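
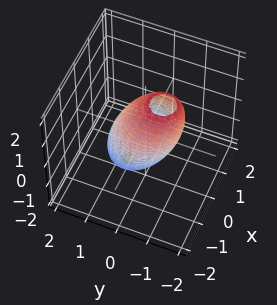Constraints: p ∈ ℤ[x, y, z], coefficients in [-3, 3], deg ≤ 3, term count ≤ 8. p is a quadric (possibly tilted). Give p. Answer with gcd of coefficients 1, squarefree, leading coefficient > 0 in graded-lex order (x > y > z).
First, deg p = 2. The shape is more complex than any degree-1 surface.
Next, checking where it meets the axes: the x-axis gridline crossings are at x ∈ {-1, 1}; the y-axis gridline crossings are at y ∈ {-1, 1}.
Finally, matching integer coefficients to the picture gives p.

3*x^2 + x*z + 3*y^2 + 2*y*z + z^2 - 3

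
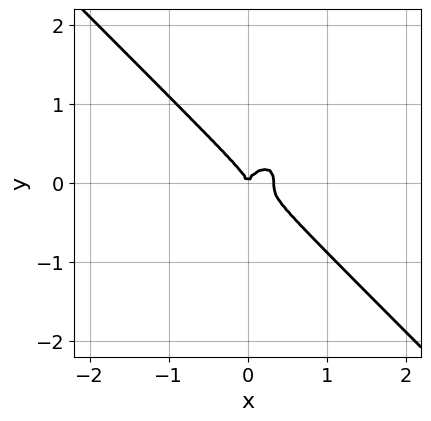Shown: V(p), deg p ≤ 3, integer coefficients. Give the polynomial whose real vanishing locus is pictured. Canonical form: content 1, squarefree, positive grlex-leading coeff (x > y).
1. deg p = 3. A generic line meets the curve in up to 3 points.
2. Reading off the gridlines: one y-axis crossing is at y = 0; one x-axis crossing is at x = 0.
3. Putting this together gives p.

3*x^3 + 3*y^3 - x^2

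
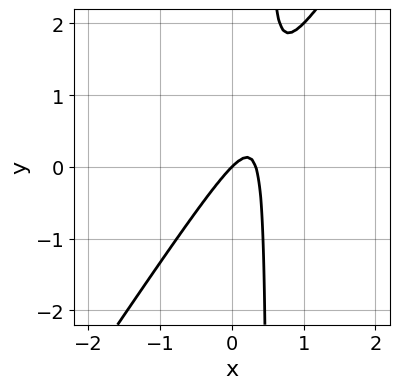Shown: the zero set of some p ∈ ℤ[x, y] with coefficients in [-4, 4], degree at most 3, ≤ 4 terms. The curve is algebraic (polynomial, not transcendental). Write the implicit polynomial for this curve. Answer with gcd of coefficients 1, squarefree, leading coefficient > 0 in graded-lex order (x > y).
(a) The degree is 2 — no degree-1 curve has this shape.
(b) Observable constraints: one x-axis crossing is at x = 0; one y-axis crossing is at y = 0.
(c) Putting this together gives p.

3*x^2 - 2*x*y - x + y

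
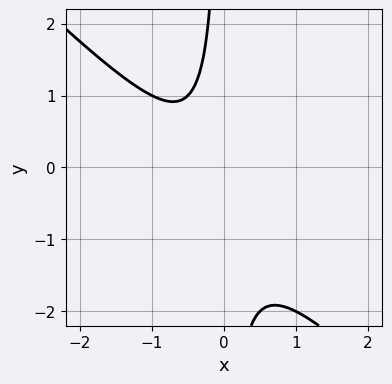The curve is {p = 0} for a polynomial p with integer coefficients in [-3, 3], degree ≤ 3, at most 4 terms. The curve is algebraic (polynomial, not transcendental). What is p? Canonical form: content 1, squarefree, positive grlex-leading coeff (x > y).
First, degree: a generic line meets the curve in up to 2 points, so deg p = 2.
Then, against the integer gridlines: it misses every integer gridline on the x-axis; the curve avoids every integer y-axis point in the box.
Finally, together with the visible shape, these determine p as stated.

2*x^2 + 2*x*y + x + 1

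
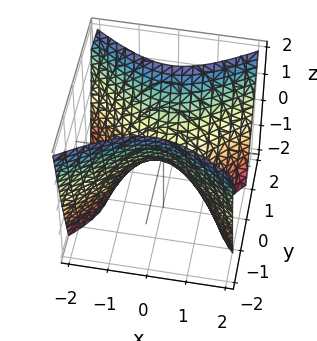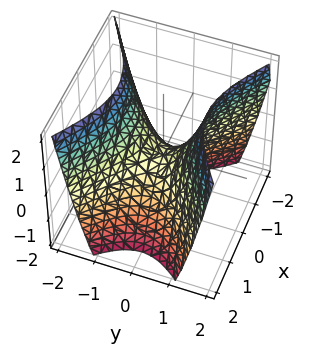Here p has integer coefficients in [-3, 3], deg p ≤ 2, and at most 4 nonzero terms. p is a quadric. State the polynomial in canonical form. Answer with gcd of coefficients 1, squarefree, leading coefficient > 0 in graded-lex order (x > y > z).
2*x^2 - 3*y^2 + 2*z

deg p = 2. A saddle surface; a quadric.
Symmetries: the y ↦ −y reflection is a symmetry, so y appears only in even powers; it's symmetric under x → −x, forcing even powers of x.
From the axis intercepts and sections: it crosses the y-axis at the gridline y = 0; one z-axis crossing is at z = 0; one x-axis crossing is at x = 0.
Solving for integer coefficients yields p as stated.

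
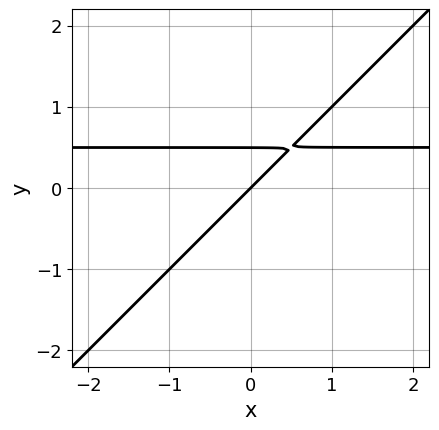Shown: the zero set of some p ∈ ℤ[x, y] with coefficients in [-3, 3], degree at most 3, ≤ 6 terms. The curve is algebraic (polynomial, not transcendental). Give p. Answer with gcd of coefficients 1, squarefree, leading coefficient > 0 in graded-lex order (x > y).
2*x*y - 2*y^2 - x + y

First, deg p = 2. A generic line meets the curve in up to 2 points.
Then, reading off the gridlines: it crosses the y-axis at the gridline y = 0; it crosses the x-axis at the gridline x = 0.
Finally, these observations pin down the coefficients.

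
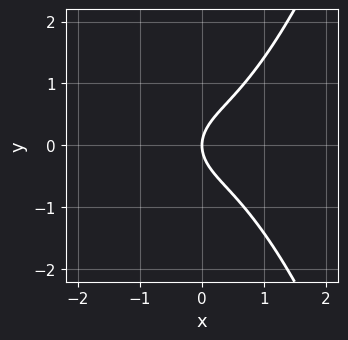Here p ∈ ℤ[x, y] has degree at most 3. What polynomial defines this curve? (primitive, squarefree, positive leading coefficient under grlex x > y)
(a) Degree: a generic line meets the curve in up to 3 points, so deg p = 3.
(b) Symmetries: it's symmetric under y → −y, forcing even powers of y.
(c) Observable constraints: it meets the y-axis at y = 0 (among the integer gridlines); it meets the x-axis at x = 0 (among the integer gridlines).
(d) Together with the visible shape, these determine p as stated.

x^3 - y^2 + x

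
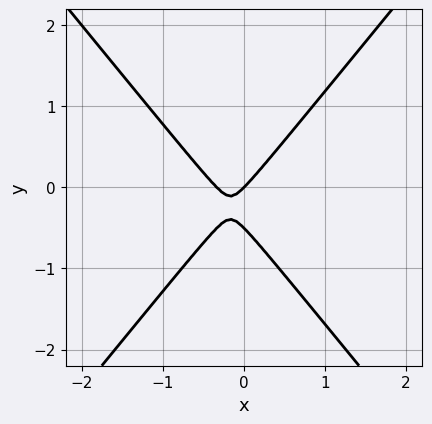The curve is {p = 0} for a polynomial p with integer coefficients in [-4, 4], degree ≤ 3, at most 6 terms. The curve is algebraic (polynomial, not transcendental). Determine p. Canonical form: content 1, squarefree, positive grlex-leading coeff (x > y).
3*x^2 - 2*y^2 + x - y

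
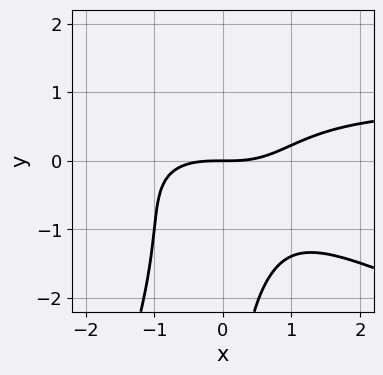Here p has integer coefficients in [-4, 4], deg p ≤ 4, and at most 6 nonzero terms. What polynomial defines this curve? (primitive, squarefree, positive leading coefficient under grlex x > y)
x^3*y + 2*x^2*y^2 - x*y^3 - x^3 + 3*y

First, the degree is 4 — a generic line meets the curve in up to 4 points.
Then, against the integer gridlines: it meets the y-axis at y = 0 (among the integer gridlines); one x-axis crossing is at x = 0.
Finally, solving for integer coefficients yields p as stated.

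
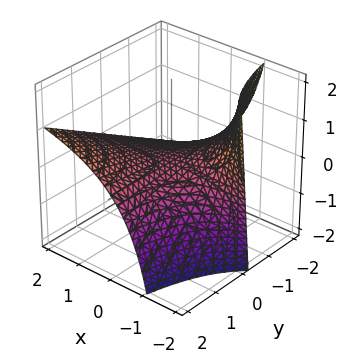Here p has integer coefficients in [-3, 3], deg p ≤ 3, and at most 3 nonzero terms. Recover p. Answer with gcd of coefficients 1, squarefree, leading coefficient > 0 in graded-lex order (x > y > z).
x*y - x*z - 2*z

(a) The degree is 2 — a generic line meets the surface in up to 2 points.
(b) Reading off the gridlines: one z-axis crossing is at z = 0; the visible x-axis segment lies entirely on the surface.
(c) Fitting integer coefficients to these (and the overall shape) gives p. Check: (0, 2, 0) on the y-axis lies on the surface, and p(0, 2, 0) = 0. ✓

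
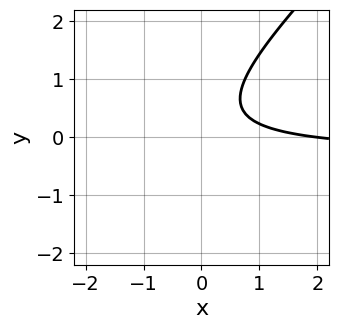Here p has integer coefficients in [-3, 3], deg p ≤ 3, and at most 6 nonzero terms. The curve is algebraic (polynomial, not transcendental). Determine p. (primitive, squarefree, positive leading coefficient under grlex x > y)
First, degree: a generic line meets the curve in up to 2 points, so deg p = 2.
Next, against the integer gridlines: the curve avoids every integer y-axis point in the box; it meets the x-axis at x = 2 (among the integer gridlines).
Finally, matching integer coefficients to the picture gives p.

3*x*y - 3*y^2 + x + 2*y - 2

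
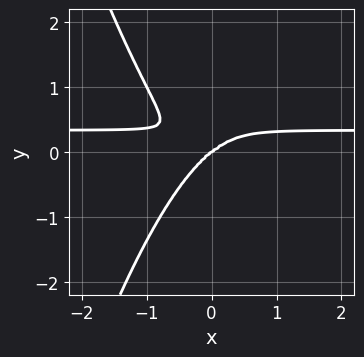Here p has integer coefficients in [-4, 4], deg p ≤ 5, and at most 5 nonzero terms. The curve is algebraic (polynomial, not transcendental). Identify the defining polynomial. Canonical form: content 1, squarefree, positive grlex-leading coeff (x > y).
1. The degree is 4 — a generic line meets the curve in up to 4 points.
2. From the axis intercepts and sections: it meets the x-axis at x = 0 (among the integer gridlines); it crosses the y-axis at the gridline y = 0.
3. Matching integer coefficients to the picture gives p.

3*x^3*y - x^3 + 2*y^3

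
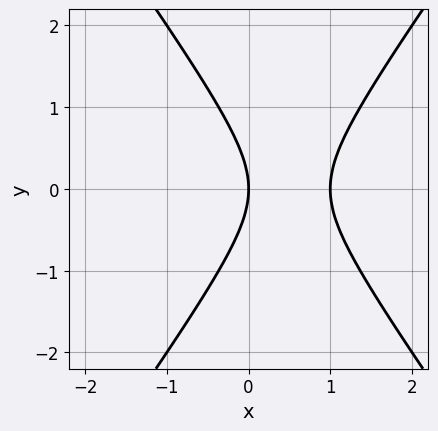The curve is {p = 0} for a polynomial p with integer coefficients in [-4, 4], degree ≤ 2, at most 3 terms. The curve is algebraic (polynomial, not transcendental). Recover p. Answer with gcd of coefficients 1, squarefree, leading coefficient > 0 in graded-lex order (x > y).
2*x^2 - y^2 - 2*x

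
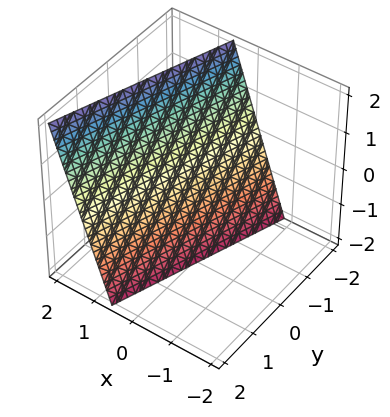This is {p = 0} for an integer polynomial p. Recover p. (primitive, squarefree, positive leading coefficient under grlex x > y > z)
The degree is 1 — every cross-section is a straight line — this is a plane.
From the visible intercepts: it crosses the z-axis at the gridline z = -2; it meets the y-axis at y = -2 (among the integer gridlines).
Matching integer coefficients to the picture gives p.

3*x - y - z - 2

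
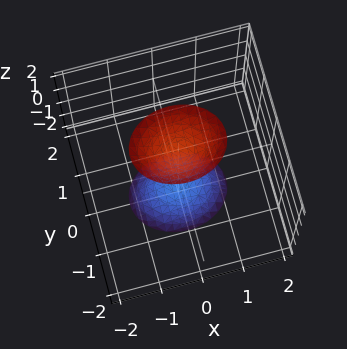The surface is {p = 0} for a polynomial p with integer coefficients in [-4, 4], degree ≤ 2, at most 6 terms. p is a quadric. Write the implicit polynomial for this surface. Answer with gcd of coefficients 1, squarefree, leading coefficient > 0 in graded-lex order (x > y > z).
2*x^2 + 3*y^2 - z^2 + 2

The picture has 2 separate pieces. They look like related sheets of one shape, so recover p as a whole.
deg p = 2. Two sheets facing apart; a quadric.
Symmetries: the y ↦ −y reflection is a symmetry, so y appears only in even powers; mirror symmetry x ↦ −x ⇒ only even powers of x; the z ↦ −z reflection is a symmetry, so z appears only in even powers.
Against the integer gridlines: the surface avoids every integer y-axis point in the box; no x-intercept at any integer in the box.
Putting this together gives p.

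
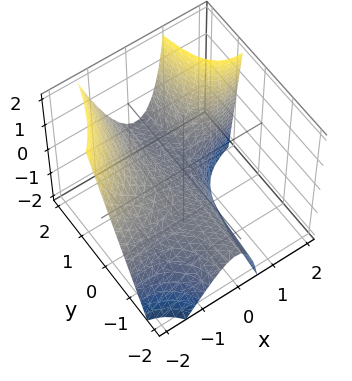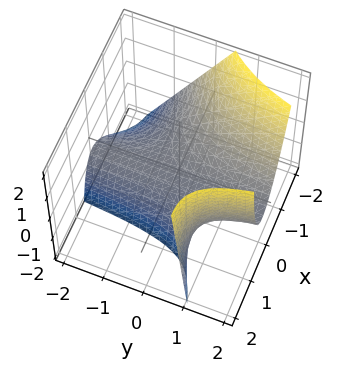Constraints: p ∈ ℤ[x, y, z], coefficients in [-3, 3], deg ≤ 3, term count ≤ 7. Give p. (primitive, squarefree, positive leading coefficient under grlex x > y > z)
x^3 - 3*x^2*y - 2*x*z + 3*z + 2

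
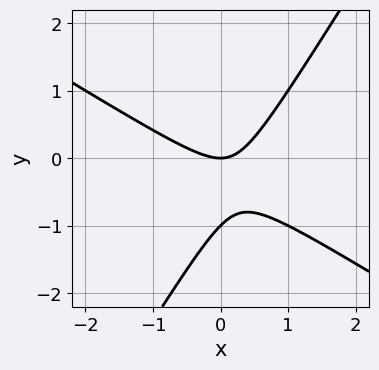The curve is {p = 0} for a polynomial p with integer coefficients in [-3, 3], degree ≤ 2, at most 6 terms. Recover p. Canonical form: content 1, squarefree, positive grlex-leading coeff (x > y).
x^2 + x*y - y^2 - y

deg p = 2.
Against the integer gridlines: it meets the x-axis at x = 0 (among the integer gridlines); among the integer gridlines, it crosses the y-axis at y ∈ {-1, 0}.
Fitting integer coefficients to these (and the overall shape) gives p.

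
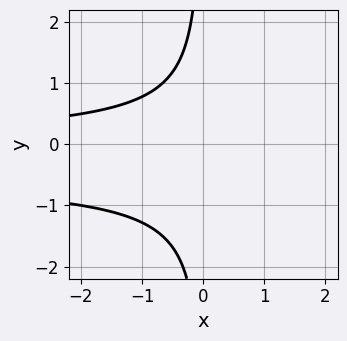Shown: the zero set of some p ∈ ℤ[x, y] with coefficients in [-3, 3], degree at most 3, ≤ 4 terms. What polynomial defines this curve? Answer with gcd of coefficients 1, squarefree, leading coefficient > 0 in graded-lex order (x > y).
2*x*y^2 + x*y + 2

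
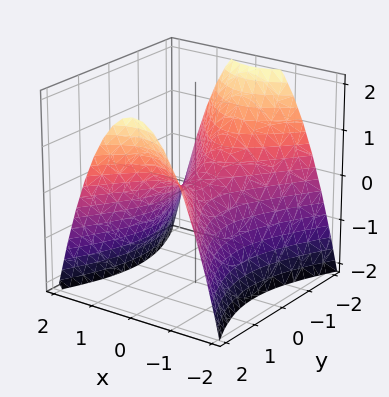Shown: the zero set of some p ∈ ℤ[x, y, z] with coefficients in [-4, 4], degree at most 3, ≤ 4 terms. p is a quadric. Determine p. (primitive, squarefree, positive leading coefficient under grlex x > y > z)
(a) deg p = 2.
(b) Symmetries: mirror symmetry x ↦ −x ⇒ only even powers of x; the y ↦ −y reflection is a symmetry, so y appears only in even powers.
(c) From the visible intercepts: it crosses the z-axis at the gridline z = 0; one x-axis crossing is at x = 0.
(d) Assembling these constraints gives the stated polynomial.

2*x^2 - y^2 + 2*z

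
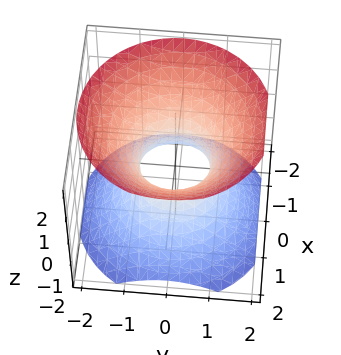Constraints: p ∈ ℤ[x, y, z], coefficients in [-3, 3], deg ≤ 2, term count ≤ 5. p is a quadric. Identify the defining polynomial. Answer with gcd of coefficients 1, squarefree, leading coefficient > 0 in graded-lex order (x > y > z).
3*x^2 + 3*y^2 - 3*z^2 - 2

1. The degree is 2 — an hourglass — one-sheet hyperboloid; a quadric.
2. Symmetries: rotational symmetry about the z-axis ⇒ p depends on x, y only through x² + y²; mirror symmetry z ↦ −z ⇒ only even powers of z.
3. Against the integer gridlines: a circular section at z = 1 has radius between 1 and 2; the surface avoids every integer z-axis point in the box.
4. Putting this together gives p.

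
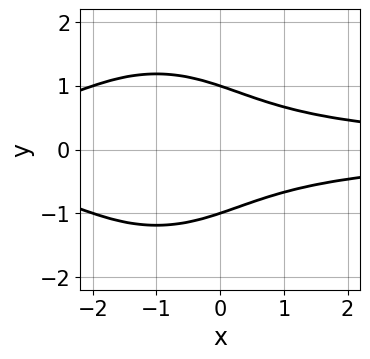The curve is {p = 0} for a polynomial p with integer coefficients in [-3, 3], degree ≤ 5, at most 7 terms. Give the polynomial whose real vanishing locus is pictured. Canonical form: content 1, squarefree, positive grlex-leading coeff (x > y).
1. Degree: no degree-3 curve has this shape, so deg p = 4.
2. Symmetries: the y ↦ −y reflection is a symmetry, so y appears only in even powers.
3. Checking where it meets the axes: the curve avoids every integer x-axis point in the box; the y-axis gridline crossings are at y ∈ {-1, 1}.
4. Putting this together gives p.

x^2*y^2 + y^4 + 2*x*y^2 + y^2 - 2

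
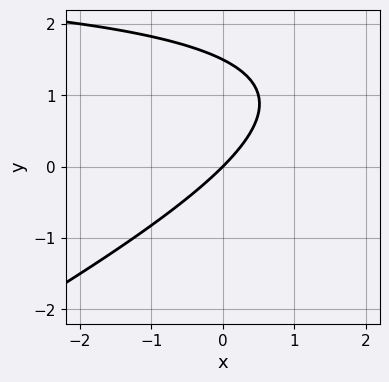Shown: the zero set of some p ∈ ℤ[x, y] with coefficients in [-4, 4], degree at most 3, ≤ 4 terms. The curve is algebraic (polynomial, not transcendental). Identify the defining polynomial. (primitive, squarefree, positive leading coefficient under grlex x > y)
x*y - 2*y^2 - 3*x + 3*y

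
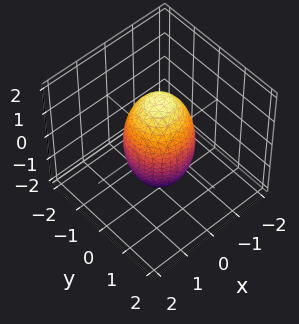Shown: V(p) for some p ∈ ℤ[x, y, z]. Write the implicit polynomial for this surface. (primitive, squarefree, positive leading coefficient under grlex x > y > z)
3*x^2 + 3*y^2 + z^2 - 3

First, deg p = 2.
Then, symmetries: mirror symmetry z ↦ −z ⇒ only even powers of z; the z-axis is an axis of rotation, so x and y enter only as x² + y².
Next, from the visible intercepts: among the integer gridlines, it crosses the y-axis at y ∈ {-1, 1}; a circular section at z = -1 has radius between 0 and 1; among the integer gridlines, it crosses the x-axis at x ∈ {-1, 1}.
Finally, fitting integer coefficients to these (and the overall shape) gives p.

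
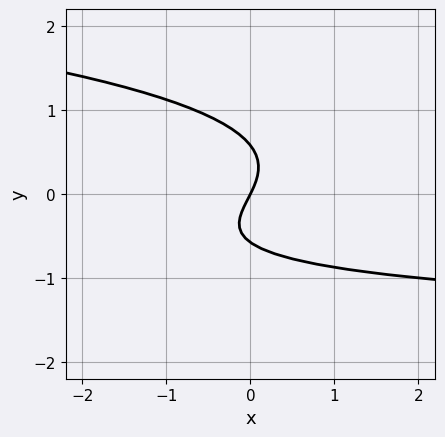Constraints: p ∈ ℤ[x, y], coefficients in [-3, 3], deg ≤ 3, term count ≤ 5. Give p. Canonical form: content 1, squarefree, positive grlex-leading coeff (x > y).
3*y^3 + x*y + 2*x - y

The degree is 3 — a generic line meets the curve in up to 3 points.
From the visible intercepts: one y-axis crossing is at y = 0; it crosses the x-axis at the gridline x = 0.
Putting this together gives p.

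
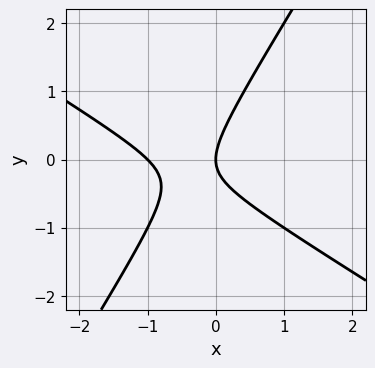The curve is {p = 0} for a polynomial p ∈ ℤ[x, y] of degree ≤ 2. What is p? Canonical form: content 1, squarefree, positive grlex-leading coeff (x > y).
Degree: a generic line meets the curve in up to 2 points, so deg p = 2.
From the visible intercepts: one y-axis crossing is at y = 0; the x-axis gridline crossings are at x ∈ {-1, 0}.
These observations pin down the coefficients.

x^2 + x*y - y^2 + x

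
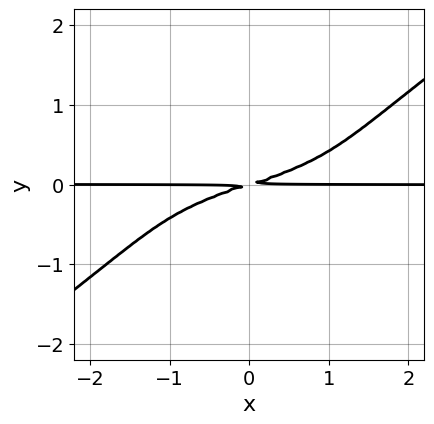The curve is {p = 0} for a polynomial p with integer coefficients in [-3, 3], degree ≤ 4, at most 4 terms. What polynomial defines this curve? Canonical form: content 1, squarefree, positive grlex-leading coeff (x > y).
1. The degree is 4 — no degree-3 curve has this shape.
2. Observable constraints: the visible x-axis segment lies entirely on the curve.
3. Putting this together gives p.

x^2*y^2 - 2*y^4 + x*y - 3*y^2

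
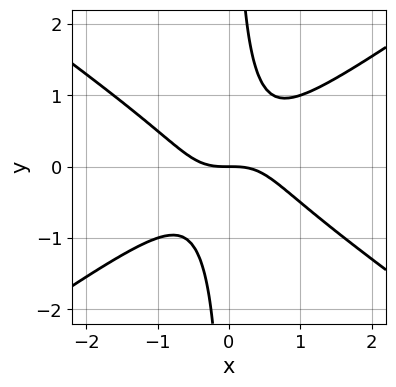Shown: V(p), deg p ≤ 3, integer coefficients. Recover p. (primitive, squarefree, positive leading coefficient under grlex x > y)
(a) deg p = 3. A generic line meets the curve in up to 3 points.
(b) From the visible intercepts: one y-axis crossing is at y = 0; it crosses the x-axis at the gridline x = 0.
(c) Solving for integer coefficients yields p as stated.

x^3 - 2*x*y^2 + y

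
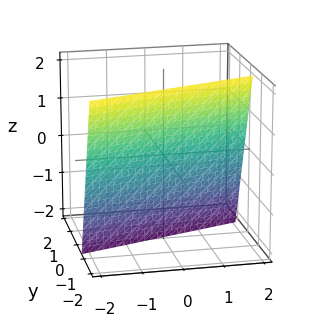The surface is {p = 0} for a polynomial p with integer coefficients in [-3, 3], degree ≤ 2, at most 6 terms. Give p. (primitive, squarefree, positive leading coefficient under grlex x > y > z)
x - 3*y - z - 2

(a) Degree: every cross-section is a straight line — this is a plane, so deg p = 1.
(b) From the axis intercepts and sections: it crosses the z-axis at the gridline z = -2; it crosses the x-axis at the gridline x = 2.
(c) Putting this together gives p.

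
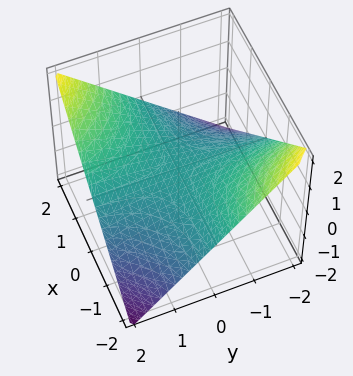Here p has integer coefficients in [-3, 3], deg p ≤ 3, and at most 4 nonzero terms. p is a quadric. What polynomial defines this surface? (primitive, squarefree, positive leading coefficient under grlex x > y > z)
x*y - 2*z

The degree is 2 — a saddle surface; a quadric.
Observable constraints: it crosses the z-axis at the gridline z = 0; the visible x-axis segment lies entirely on the surface; every point of the y-axis in the box is on the surface.
Together with the visible shape, these determine p as stated.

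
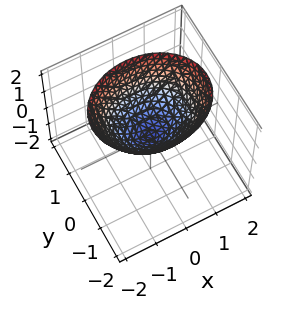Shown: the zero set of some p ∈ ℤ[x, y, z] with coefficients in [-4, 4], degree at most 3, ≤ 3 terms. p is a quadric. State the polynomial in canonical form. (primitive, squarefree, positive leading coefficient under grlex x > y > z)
2*x^2 + 3*y^2 - 3*z

(a) deg p = 2. A paraboloid; a quadric.
(b) Symmetries: it's symmetric under y → −y, forcing even powers of y; the x ↦ −x reflection is a symmetry, so x appears only in even powers.
(c) Observable constraints: it crosses the y-axis at the gridline y = 0; it meets the x-axis at x = 0 (among the integer gridlines); it meets the z-axis at z = 0 (among the integer gridlines).
(d) Assembling these constraints gives the stated polynomial.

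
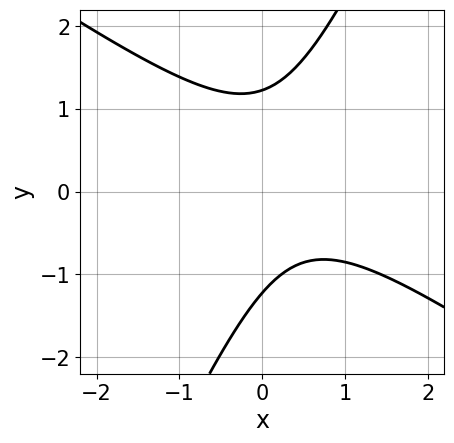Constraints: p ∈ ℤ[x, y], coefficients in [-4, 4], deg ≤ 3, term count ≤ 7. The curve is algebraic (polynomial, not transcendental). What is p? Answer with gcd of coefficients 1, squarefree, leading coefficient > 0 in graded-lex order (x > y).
3*x^2 + 3*x*y - 2*y^2 - 2*x + 3

1. Degree: the shape is more complex than any degree-1 curve, so deg p = 2.
2. Against the integer gridlines: the curve avoids every integer x-axis point in the box.
3. Putting this together gives p.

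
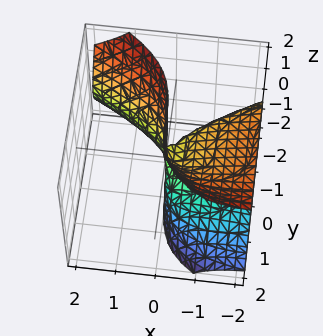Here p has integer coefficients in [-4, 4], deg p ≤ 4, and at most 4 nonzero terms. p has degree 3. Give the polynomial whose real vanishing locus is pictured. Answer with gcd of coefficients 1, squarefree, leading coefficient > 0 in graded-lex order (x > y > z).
2*x*z^2 + y^3 + x^2

(a) Degree: the shape is more complex than any degree-2 surface, so deg p = 3.
(b) Against the integer gridlines: it meets the y-axis at y = 0 (among the integer gridlines); the visible z-axis segment lies entirely on the surface.
(c) Matching integer coefficients to the picture gives p.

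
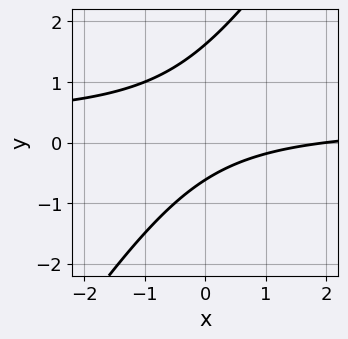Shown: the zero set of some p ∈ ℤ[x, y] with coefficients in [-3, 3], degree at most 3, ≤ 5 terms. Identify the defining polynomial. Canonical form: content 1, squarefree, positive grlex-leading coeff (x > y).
deg p = 2. No degree-1 curve has this shape.
Against the integer gridlines: one x-axis crossing is at x = 2.
The integer polynomial consistent with all of this is the stated p.

3*x*y - 2*y^2 - x + 2*y + 2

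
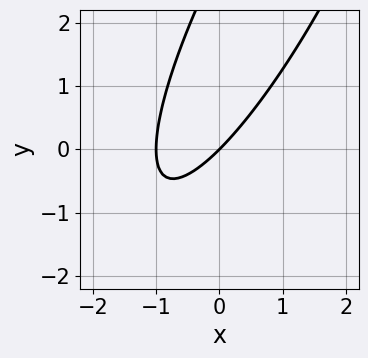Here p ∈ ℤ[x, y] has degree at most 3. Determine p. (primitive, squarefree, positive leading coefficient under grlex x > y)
3*x^2 - 3*x*y + y^2 + 3*x - 3*y

First, degree: no degree-1 curve has this shape, so deg p = 2.
Next, against the integer gridlines: one y-axis crossing is at y = 0; the x-axis gridline crossings are at x ∈ {-1, 0}.
Finally, solving for integer coefficients yields p as stated.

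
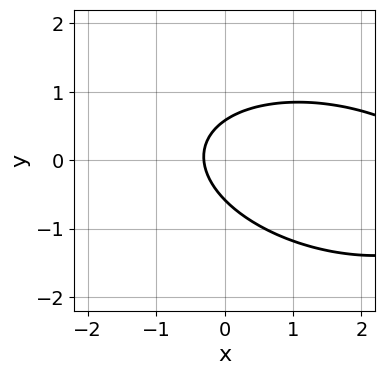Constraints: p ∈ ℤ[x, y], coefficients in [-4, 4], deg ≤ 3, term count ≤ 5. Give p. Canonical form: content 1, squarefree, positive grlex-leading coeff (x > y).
x^2 + x*y + 3*y^2 - 3*x - 1

The degree is 2 — the shape is more complex than any degree-1 curve.
The integer polynomial consistent with all of this is the stated p.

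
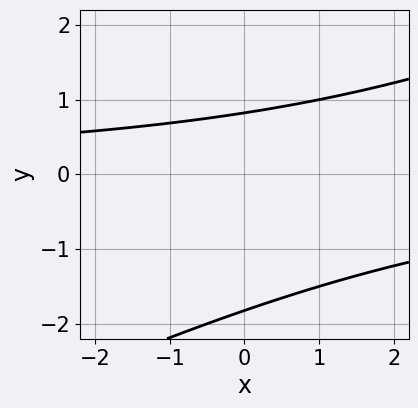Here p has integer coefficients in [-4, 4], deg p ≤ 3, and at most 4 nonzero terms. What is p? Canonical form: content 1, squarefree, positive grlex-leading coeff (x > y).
(a) Degree: no degree-1 curve has this shape, so deg p = 2.
(b) Checking where it meets the axes: no x-intercept at any integer in the box.
(c) Assembling these constraints gives the stated polynomial.

x*y - 2*y^2 - 2*y + 3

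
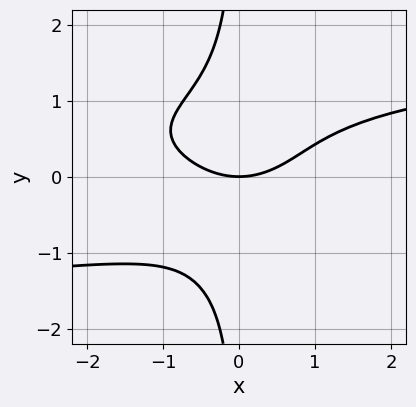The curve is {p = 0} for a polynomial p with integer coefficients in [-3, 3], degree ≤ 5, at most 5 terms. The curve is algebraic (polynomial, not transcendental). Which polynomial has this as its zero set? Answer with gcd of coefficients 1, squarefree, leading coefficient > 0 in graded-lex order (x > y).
2*x*y^3 - x^2 + 2*y

1. deg p = 4. A generic line meets the curve in up to 4 points.
2. From the visible intercepts: it crosses the y-axis at the gridline y = 0; it meets the x-axis at x = 0 (among the integer gridlines).
3. Putting this together gives p.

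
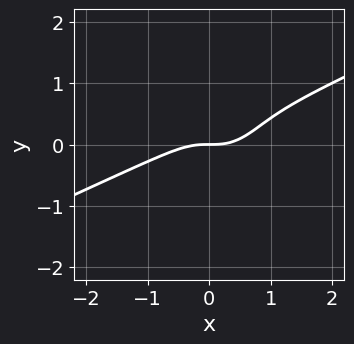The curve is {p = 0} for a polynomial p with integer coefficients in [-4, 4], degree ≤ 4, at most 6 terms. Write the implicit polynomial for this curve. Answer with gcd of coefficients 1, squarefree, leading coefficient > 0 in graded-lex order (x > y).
x^3 - 2*x^2*y - y^3 + 2*y^2 - y

First, the degree is 3 — the shape is more complex than any degree-2 curve.
Then, from the axis intercepts and sections: it crosses the x-axis at the gridline x = 0; one y-axis crossing is at y = 0.
Finally, matching integer coefficients to the picture gives p.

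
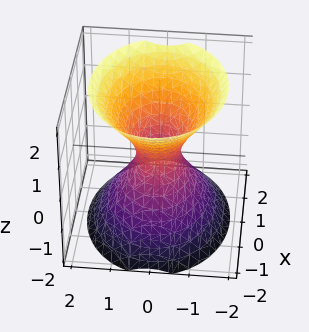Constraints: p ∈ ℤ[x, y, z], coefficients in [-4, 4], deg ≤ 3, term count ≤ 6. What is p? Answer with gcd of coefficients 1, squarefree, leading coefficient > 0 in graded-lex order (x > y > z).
(a) The degree is 2 — an hourglass — one-sheet hyperboloid; a quadric.
(b) Symmetries: the z ↦ −z reflection is a symmetry, so z appears only in even powers; the x ↦ −x reflection is a symmetry, so x appears only in even powers; it's symmetric under y → −y, forcing even powers of y.
(c) Observable constraints: it misses every integer gridline on the z-axis.
(d) The integer polynomial consistent with all of this is the stated p.

2*x^2 + 3*y^2 - 2*z^2 - 1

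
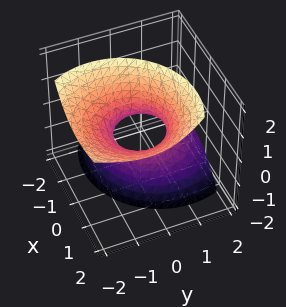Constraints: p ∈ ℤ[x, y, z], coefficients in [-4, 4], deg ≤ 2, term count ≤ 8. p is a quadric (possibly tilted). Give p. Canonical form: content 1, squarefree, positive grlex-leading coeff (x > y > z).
First, deg p = 2. The shape is more complex than any degree-1 surface.
Then, checking where it meets the axes: no z-intercept at any integer in the box.
Finally, these observations pin down the coefficients.

3*x^2 - 3*x*z + 3*y^2 + 3*y*z - 2*z^2 - 2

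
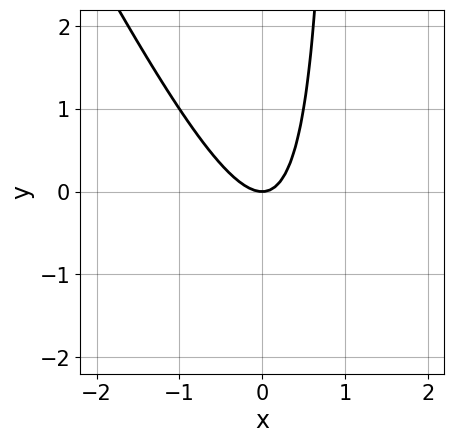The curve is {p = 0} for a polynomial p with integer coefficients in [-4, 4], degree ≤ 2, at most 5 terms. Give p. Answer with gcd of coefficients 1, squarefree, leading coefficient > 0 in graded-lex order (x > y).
deg p = 2. A generic line meets the curve in up to 2 points.
Checking where it meets the axes: it meets the x-axis at x = 0 (among the integer gridlines); one y-axis crossing is at y = 0.
Matching integer coefficients to the picture gives p.

2*x^2 + x*y - y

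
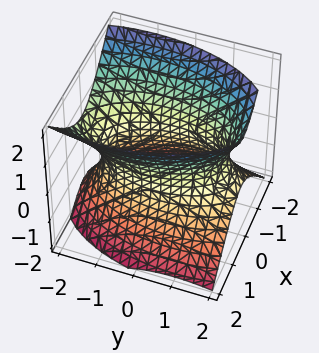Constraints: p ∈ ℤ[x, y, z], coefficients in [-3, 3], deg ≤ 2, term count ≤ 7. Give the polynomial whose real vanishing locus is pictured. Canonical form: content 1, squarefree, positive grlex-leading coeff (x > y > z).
The degree is 2 — no degree-1 surface has this shape.
Checking where it meets the axes: it misses every integer gridline on the z-axis; among the integer gridlines, it crosses the x-axis at x ∈ {-1, 1}.
Fitting integer coefficients to these (and the overall shape) gives p.

3*x^2 + y^2 + y*z - 2*z^2 - 3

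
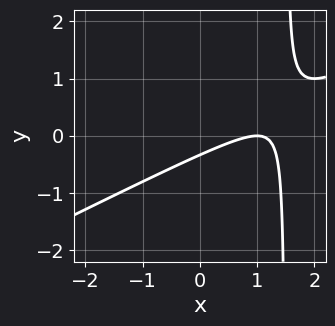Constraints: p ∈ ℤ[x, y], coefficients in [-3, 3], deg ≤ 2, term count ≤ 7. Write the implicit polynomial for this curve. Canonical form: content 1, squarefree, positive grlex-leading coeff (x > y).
x^2 - 2*x*y - 2*x + 3*y + 1

(a) Degree: the shape is more complex than any degree-1 curve, so deg p = 2.
(b) Against the integer gridlines: one x-axis crossing is at x = 1.
(c) The integer polynomial consistent with all of this is the stated p.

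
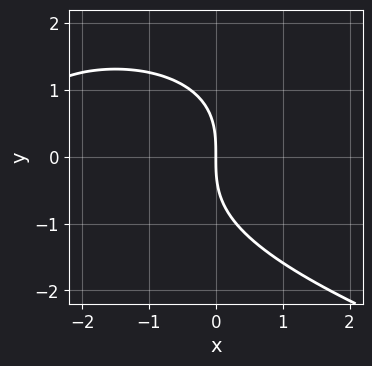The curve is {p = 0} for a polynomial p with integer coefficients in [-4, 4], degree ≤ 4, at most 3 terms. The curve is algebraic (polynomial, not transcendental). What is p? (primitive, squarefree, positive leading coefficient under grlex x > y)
(a) Degree: a generic line meets the curve in up to 3 points, so deg p = 3.
(b) Against the integer gridlines: one x-axis crossing is at x = 0; it crosses the y-axis at the gridline y = 0.
(c) Assembling these constraints gives the stated polynomial.

y^3 + x^2 + 3*x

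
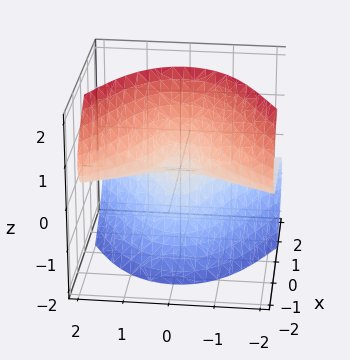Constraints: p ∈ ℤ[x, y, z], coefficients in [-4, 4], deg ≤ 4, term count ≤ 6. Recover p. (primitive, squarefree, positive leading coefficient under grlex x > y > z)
First, deg p = 3. No degree-2 surface has this shape.
Next, reading off the gridlines: it crosses the x-axis at the gridline x = 0; every point of the y-axis in the box is on the surface; it crosses the z-axis at the gridline z = 0.
Finally, fitting integer coefficients to these (and the overall shape) gives p.

x^3 + 3*x*z^2 + 3*y^2*z - 2*z^3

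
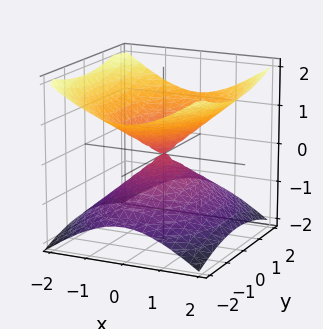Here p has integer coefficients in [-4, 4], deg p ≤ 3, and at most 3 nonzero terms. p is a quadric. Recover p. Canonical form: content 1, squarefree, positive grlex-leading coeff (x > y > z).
2*x^2 + y^2 - 3*z^2

(a) The degree is 2 — two nappes meeting at a single point; a quadric.
(b) Symmetries: mirror symmetry z ↦ −z ⇒ only even powers of z; it's symmetric under x → −x, forcing even powers of x; mirror symmetry y ↦ −y ⇒ only even powers of y.
(c) Observable constraints: one x-axis crossing is at x = 0; one z-axis crossing is at z = 0; one y-axis crossing is at y = 0.
(d) These observations pin down the coefficients.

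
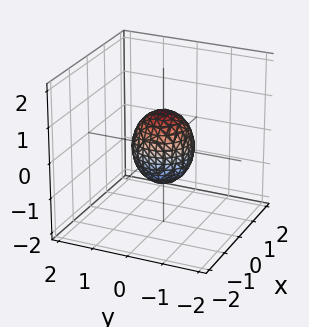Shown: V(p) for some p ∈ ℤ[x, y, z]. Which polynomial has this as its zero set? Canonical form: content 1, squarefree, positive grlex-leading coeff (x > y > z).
1. The degree is 2 — the shape is more complex than any degree-1 surface.
2. Symmetries: the z-axis is an axis of rotation, so x and y enter only as x² + y².
3. From the axis intercepts and sections: the z-axis gridline crossings are at z ∈ {-1, 1}; a circular section at z = 0 has radius between 0 and 1.
4. Solving for integer coefficients yields p as stated.

3*x^2 + 3*y^2 + 2*z^2 - 2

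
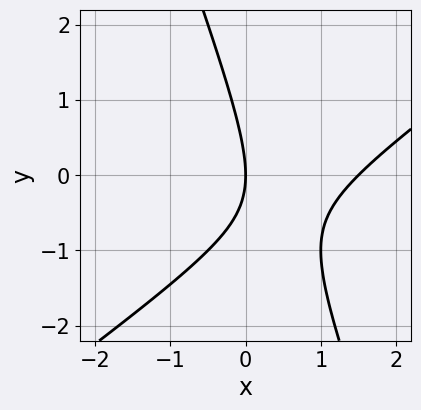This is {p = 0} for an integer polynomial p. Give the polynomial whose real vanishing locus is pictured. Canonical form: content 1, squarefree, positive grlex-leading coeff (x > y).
2*x^2 - 2*x*y - y^2 - 3*x

(a) Degree: no degree-1 curve has this shape, so deg p = 2.
(b) Reading off the gridlines: it meets the y-axis at y = 0 (among the integer gridlines); it crosses the x-axis at the gridline x = 0.
(c) The integer polynomial consistent with all of this is the stated p.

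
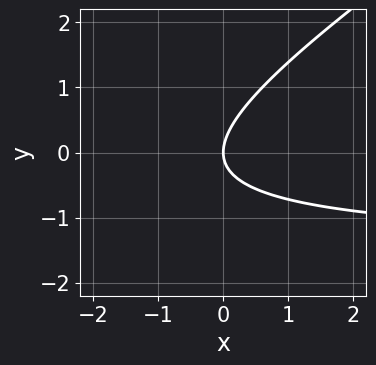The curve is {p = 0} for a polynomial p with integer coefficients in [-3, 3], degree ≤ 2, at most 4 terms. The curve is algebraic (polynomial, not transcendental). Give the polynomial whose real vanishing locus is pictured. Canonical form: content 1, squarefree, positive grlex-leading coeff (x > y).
First, the degree is 2 — the shape is more complex than any degree-1 curve.
Then, reading off the gridlines: it crosses the x-axis at the gridline x = 0; it crosses the y-axis at the gridline y = 0.
Finally, fitting integer coefficients to these (and the overall shape) gives p.

2*x*y - 3*y^2 + 3*x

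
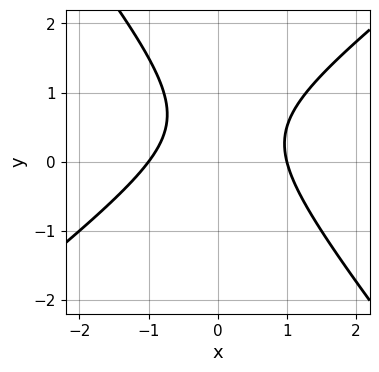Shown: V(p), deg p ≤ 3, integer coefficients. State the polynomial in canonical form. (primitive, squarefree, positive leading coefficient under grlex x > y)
2*x^2 - x*y - 2*y^2 + 2*y - 2

(a) The degree is 2 — no degree-1 curve has this shape.
(b) From the axis intercepts and sections: it misses every integer gridline on the y-axis; the x-axis gridline crossings are at x ∈ {-1, 1}.
(c) Together with the visible shape, these determine p as stated.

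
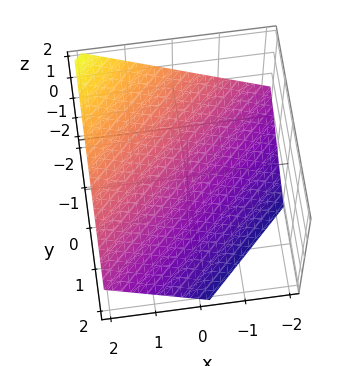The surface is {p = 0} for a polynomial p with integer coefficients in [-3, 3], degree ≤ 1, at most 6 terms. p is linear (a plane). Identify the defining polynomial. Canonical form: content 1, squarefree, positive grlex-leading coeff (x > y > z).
1. Degree: every cross-section is a straight line — this is a plane, so deg p = 1.
2. From the visible intercepts: it meets the x-axis at x = 1 (among the integer gridlines); it crosses the y-axis at the gridline y = -1.
3. Putting this together gives p.

2*x - 2*y - 3*z - 2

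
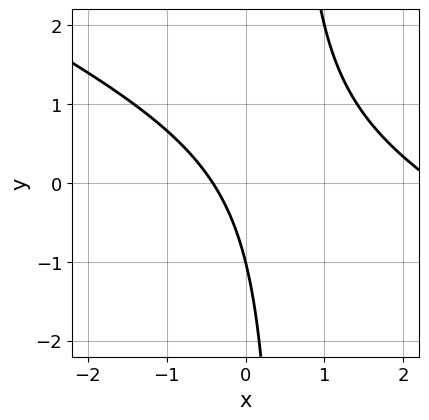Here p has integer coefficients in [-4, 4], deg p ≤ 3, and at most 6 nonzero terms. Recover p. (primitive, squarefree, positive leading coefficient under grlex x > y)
(a) deg p = 2. No degree-1 curve has this shape.
(b) Checking where it meets the axes: it crosses the y-axis at the gridline y = -1.
(c) The integer polynomial consistent with all of this is the stated p.

x^2 + 2*x*y - 2*x - y - 1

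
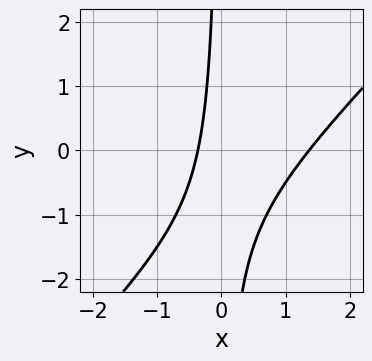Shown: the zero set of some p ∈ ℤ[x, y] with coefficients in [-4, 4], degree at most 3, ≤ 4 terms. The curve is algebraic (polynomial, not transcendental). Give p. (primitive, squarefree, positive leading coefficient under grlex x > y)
2*x^2 - 2*x*y - 2*x - 1

First, the degree is 2 — no degree-1 curve has this shape.
Next, against the integer gridlines: it misses every integer gridline on the y-axis.
Finally, putting this together gives p.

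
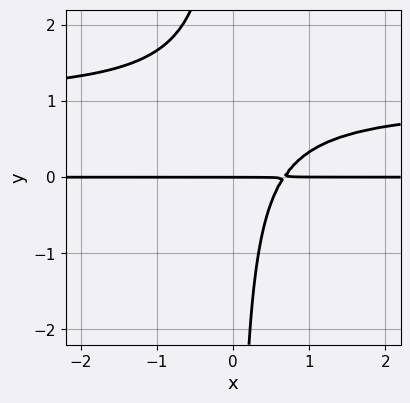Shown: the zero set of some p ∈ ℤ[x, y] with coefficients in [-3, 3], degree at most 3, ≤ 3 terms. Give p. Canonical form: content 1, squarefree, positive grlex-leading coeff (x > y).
3*x*y^2 - 3*x*y + 2*y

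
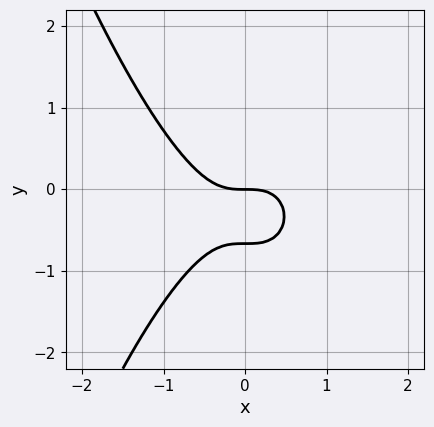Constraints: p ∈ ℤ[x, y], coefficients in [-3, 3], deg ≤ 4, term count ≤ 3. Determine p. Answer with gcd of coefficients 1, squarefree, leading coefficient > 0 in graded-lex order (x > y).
First, degree: no degree-2 curve has this shape, so deg p = 3.
Next, checking where it meets the axes: it crosses the y-axis at the gridline y = 0; it crosses the x-axis at the gridline x = 0.
Finally, together with the visible shape, these determine p as stated.

3*x^3 + 3*y^2 + 2*y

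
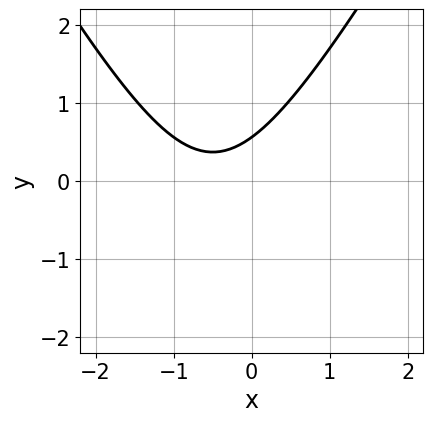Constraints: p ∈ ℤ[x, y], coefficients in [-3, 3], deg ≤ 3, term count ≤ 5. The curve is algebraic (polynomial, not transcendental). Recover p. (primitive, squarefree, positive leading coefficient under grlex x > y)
Degree: no degree-1 curve has this shape, so deg p = 2.
From the visible intercepts: no x-intercept at any integer in the box.
Solving for integer coefficients yields p as stated.

3*x^2 - y^2 + 3*x - 3*y + 2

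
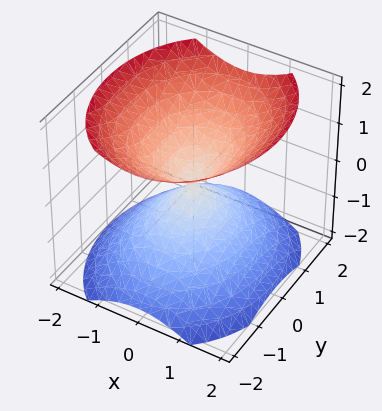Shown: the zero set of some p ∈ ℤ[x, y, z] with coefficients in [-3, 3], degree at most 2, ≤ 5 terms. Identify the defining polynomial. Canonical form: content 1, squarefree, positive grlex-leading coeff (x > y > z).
3*x^2 + 2*y^2 - 3*z^2

First, the picture has 2 separate pieces. They look like related sheets of one shape, so recover p as a whole.
Then, the degree is 2 — a double cone through the origin; a quadric.
Then, symmetries: mirror symmetry y ↦ −y ⇒ only even powers of y; the x ↦ −x reflection is a symmetry, so x appears only in even powers; mirror symmetry z ↦ −z ⇒ only even powers of z.
Then, reading off the gridlines: it meets the x-axis at x = 0 (among the integer gridlines); it crosses the y-axis at the gridline y = 0; it crosses the z-axis at the gridline z = 0.
Finally, the integer polynomial consistent with all of this is the stated p.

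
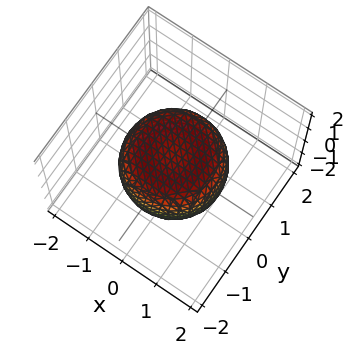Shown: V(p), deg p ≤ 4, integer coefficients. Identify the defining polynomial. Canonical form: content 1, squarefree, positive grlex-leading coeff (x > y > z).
1. The degree is 4 — a generic line meets the surface in up to 4 points.
2. By symmetry, the surface is invariant under rotation about z: p = q(x² + y², z).
3. Against the integer gridlines: a circular section at z = 0 has radius between 1 and 2.
4. Solving for integer coefficients yields p as stated.

2*x^4 + 4*x^2*y^2 + 2*y^4 - 2*x^2 - 2*y^2 + 3*z^2 - 2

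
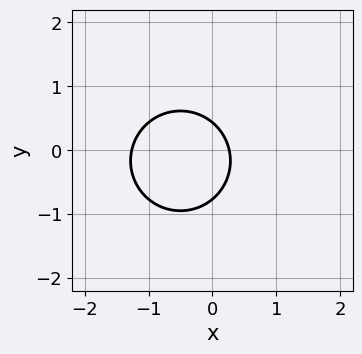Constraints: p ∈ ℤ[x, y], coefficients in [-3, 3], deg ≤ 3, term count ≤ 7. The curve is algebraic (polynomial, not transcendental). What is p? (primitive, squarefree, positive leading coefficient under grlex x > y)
3*x^2 + 3*y^2 + 3*x + y - 1

The degree is 2 — no degree-1 curve has this shape.
The integer polynomial consistent with all of this is the stated p.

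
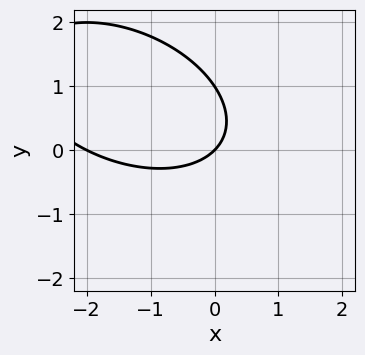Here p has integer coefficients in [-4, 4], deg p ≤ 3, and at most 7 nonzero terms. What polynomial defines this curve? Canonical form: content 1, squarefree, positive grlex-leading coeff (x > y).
1. The degree is 2 — no degree-1 curve has this shape.
2. Against the integer gridlines: among the integer gridlines, it crosses the x-axis at x ∈ {-2, 0}; among the integer gridlines, it crosses the y-axis at y ∈ {0, 1}.
3. Solving for integer coefficients yields p as stated.

x^2 + x*y + 2*y^2 + 2*x - 2*y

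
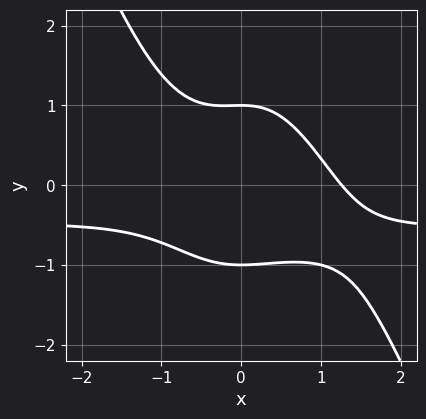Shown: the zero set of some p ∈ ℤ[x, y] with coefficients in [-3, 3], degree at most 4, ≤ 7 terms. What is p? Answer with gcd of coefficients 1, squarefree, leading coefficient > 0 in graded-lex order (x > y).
2*x^3*y + x^2*y^2 + x^3 + 2*y^2 - 2

1. Degree: a generic line meets the curve in up to 4 points, so deg p = 4.
2. Against the integer gridlines: the y-axis gridline crossings are at y ∈ {-1, 1}.
3. Assembling these constraints gives the stated polynomial.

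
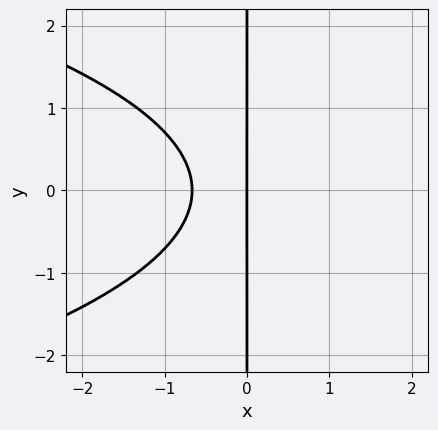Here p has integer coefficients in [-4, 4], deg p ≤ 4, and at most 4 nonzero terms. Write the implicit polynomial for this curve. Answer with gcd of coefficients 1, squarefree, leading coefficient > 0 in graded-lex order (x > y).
2*x*y^2 + 3*x^2 + 2*x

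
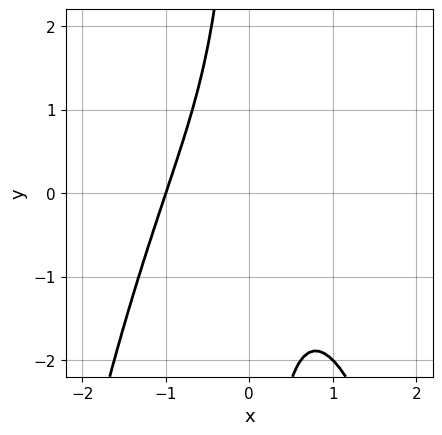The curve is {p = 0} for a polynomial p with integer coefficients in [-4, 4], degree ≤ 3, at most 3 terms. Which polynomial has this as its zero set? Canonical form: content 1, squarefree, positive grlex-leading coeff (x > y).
x^3 + x*y + 1

1. Degree: a generic line meets the curve in up to 3 points, so deg p = 3.
2. Against the integer gridlines: the curve avoids every integer y-axis point in the box; it meets the x-axis at x = -1 (among the integer gridlines).
3. Putting this together gives p.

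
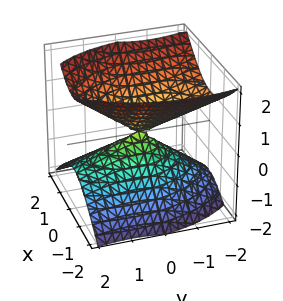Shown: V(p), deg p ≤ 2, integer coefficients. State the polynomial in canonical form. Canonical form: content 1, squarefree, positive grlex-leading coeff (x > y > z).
(a) There are 2 components. Treating them together as one polynomial.
(b) Degree: a generic line meets the surface in up to 2 points, so deg p = 2.
(c) Reading off the gridlines: it crosses the z-axis at the gridline z = 0; it crosses the y-axis at the gridline y = 0; it crosses the x-axis at the gridline x = 0.
(d) Putting this together gives p.

3*x^2 + y^2 + y*z - 3*z^2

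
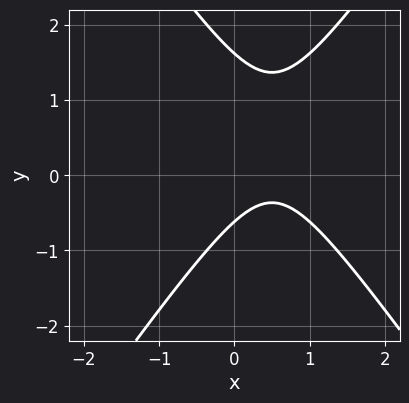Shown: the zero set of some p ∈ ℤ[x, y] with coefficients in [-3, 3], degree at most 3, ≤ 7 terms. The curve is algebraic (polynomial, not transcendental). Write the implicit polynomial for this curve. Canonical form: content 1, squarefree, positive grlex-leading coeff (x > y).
2*x^2 - y^2 - 2*x + y + 1

First, deg p = 2.
Next, observable constraints: the curve avoids every integer x-axis point in the box.
Finally, these observations pin down the coefficients.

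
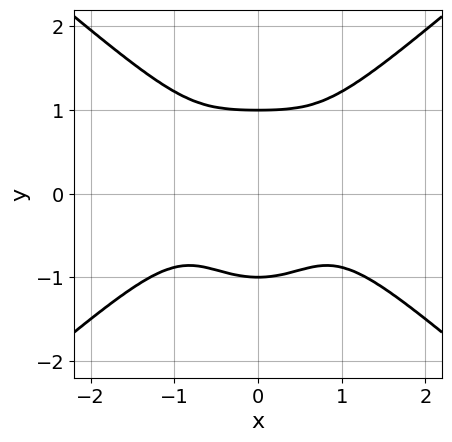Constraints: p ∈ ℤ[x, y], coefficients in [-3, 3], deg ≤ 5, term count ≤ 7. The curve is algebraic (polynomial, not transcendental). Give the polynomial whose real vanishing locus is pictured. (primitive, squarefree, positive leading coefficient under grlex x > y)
3*x^4 - 2*x^2*y^2 - 3*y^4 + 3*x^2*y + 3

deg p = 4.
Symmetries: it's symmetric under x → −x, forcing even powers of x.
Observable constraints: the curve avoids every integer x-axis point in the box; among the integer gridlines, it crosses the y-axis at y ∈ {-1, 1}.
Together with the visible shape, these determine p as stated.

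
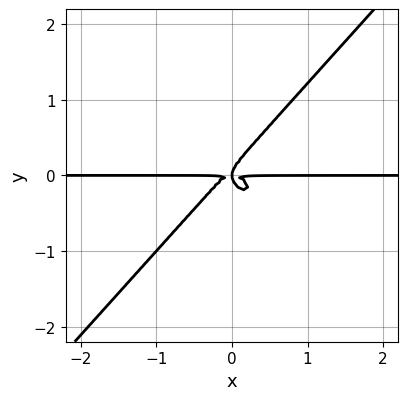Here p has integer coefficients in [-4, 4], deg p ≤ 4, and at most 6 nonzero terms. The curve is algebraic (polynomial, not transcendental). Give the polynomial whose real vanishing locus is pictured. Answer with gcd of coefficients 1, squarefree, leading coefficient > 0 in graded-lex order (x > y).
First, degree: a generic line meets the curve in up to 4 points, so deg p = 4.
Next, from the visible intercepts: the visible x-axis segment lies entirely on the curve.
Finally, the integer polynomial consistent with all of this is the stated p.

3*x^3*y + x^2*y^2 - 3*y^4 + x*y^2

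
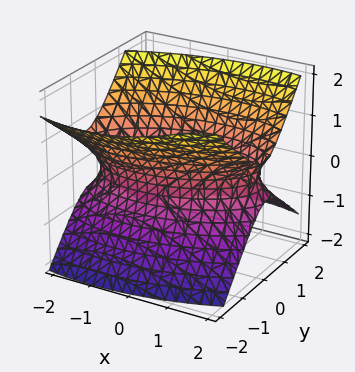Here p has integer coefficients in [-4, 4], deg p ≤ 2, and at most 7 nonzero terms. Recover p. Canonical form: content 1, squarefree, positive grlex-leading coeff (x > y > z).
x^2 - x*y + 3*y^2 + y*z - 3*z^2 - 3

First, deg p = 2. A generic line meets the surface in up to 2 points.
Next, from the axis intercepts and sections: among the integer gridlines, it crosses the y-axis at y ∈ {-1, 1}; it misses every integer gridline on the z-axis.
Finally, these observations pin down the coefficients.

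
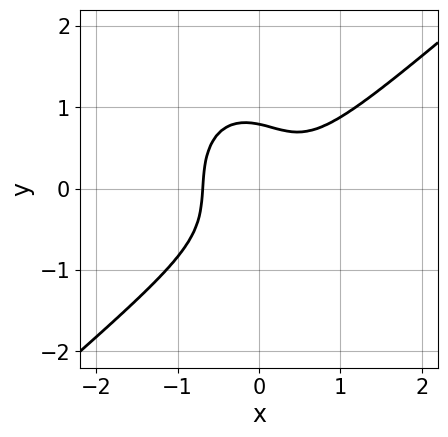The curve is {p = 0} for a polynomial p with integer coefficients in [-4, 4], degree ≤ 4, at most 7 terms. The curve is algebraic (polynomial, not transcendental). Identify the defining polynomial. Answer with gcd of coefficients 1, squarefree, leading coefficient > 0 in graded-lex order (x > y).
Degree: no degree-2 curve has this shape, so deg p = 3.
Matching integer coefficients to the picture gives p.

3*x^3 - 2*x^2*y - 2*y^3 - x*y + 1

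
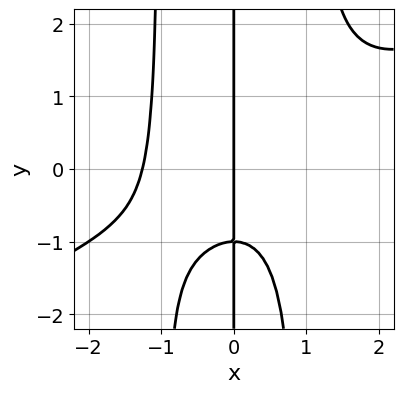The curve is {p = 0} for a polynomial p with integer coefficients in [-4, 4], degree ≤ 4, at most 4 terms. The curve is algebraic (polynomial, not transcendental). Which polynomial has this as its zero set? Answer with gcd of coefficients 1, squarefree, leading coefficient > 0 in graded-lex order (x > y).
x^4 - 2*x^3*y + 2*x*y + 2*x

The degree is 4 — no degree-3 curve has this shape.
Observable constraints: the visible y-axis segment lies entirely on the curve; one x-axis crossing is at x = 0.
Solving for integer coefficients yields p as stated.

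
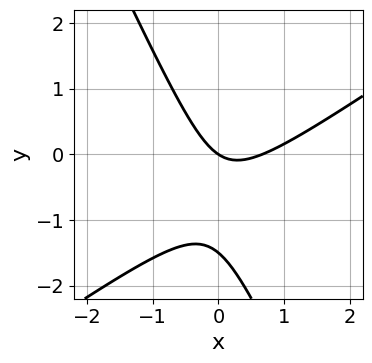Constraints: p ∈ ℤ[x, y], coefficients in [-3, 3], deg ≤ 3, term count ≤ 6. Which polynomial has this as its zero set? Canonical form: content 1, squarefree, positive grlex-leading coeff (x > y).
3*x^2 - 3*x*y - 2*y^2 - 2*x - 3*y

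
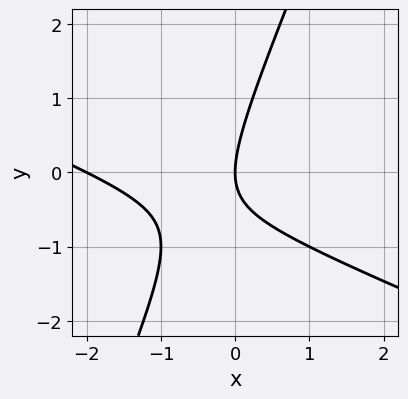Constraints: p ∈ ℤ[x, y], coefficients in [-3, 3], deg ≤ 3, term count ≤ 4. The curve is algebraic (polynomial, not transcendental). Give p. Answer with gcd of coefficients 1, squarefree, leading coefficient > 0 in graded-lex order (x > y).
1. The degree is 2 — a generic line meets the curve in up to 2 points.
2. From the axis intercepts and sections: one y-axis crossing is at y = 0; among the integer gridlines, it crosses the x-axis at x ∈ {-2, 0}.
3. Solving for integer coefficients yields p as stated.

x^2 + 2*x*y - y^2 + 2*x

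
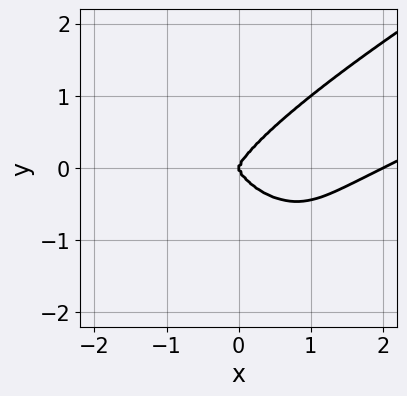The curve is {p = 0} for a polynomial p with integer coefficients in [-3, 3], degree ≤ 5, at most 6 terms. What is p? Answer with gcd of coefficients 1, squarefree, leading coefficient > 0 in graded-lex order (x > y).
1. Degree: no degree-3 curve has this shape, so deg p = 4.
2. From the visible intercepts: it meets the y-axis at y = 0 (among the integer gridlines); among the integer gridlines, it crosses the x-axis at x ∈ {0, 2}.
3. These observations pin down the coefficients.

x^4 - 2*x^3*y + 3*y^4 - 2*x^3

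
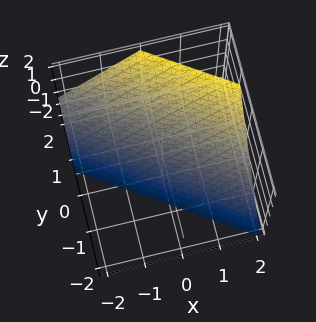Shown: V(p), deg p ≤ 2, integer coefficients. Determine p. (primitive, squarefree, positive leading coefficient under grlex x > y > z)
2*x + 3*y - 2*z - 2

The degree is 1 — the surface is flat (a plane).
Observable constraints: it crosses the z-axis at the gridline z = -1; one x-axis crossing is at x = 1.
Solving for integer coefficients yields p as stated.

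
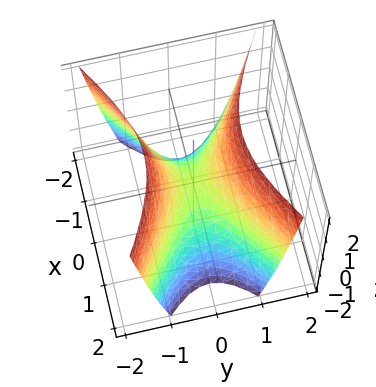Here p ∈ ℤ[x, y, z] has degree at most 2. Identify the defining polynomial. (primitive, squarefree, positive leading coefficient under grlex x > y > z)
x^2 - 2*y^2 + z

deg p = 2. A hyperbolic paraboloid; a quadric.
Symmetries: the x ↦ −x reflection is a symmetry, so x appears only in even powers; it's symmetric under y → −y, forcing even powers of y.
Observable constraints: it crosses the z-axis at the gridline z = 0; one y-axis crossing is at y = 0.
Matching integer coefficients to the picture gives p.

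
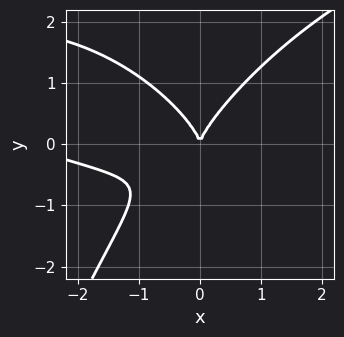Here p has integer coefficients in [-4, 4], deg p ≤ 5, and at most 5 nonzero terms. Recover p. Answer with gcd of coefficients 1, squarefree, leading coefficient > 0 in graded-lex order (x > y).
1. The degree is 4 — a generic line meets the curve in up to 4 points.
2. Reading off the gridlines: it crosses the y-axis at the gridline y = 0; it meets the x-axis at x = 0 (among the integer gridlines).
3. Matching integer coefficients to the picture gives p.

x^2*y^2 - x^3 - 3*x^2*y + 3*y^3 - 3*x^2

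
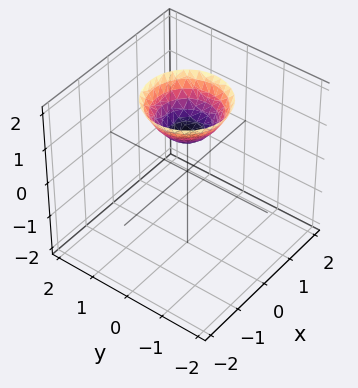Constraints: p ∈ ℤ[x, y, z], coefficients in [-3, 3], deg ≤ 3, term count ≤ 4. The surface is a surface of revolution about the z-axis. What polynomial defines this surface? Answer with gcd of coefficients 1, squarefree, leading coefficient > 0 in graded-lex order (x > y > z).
(a) deg p = 2. No degree-1 surface has this shape.
(b) Symmetries: the surface is invariant under rotation about z: p = q(x² + y², z).
(c) Observable constraints: no x-intercept at any integer in the box; it misses every integer gridline on the y-axis; a circular section at z = 2 has radius exactly 1; it meets the z-axis at z = 1 (among the integer gridlines).
(d) Together with the visible shape, these determine p as stated.

x^2 + y^2 - z + 1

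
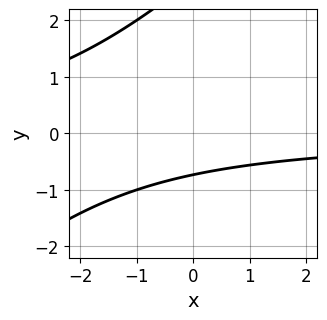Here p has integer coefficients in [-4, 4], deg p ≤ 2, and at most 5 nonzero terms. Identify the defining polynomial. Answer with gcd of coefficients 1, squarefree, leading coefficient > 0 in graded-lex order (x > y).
1. deg p = 2. No degree-1 curve has this shape.
2. Observable constraints: it misses every integer gridline on the x-axis.
3. Fitting integer coefficients to these (and the overall shape) gives p.

x*y - y^2 + 2*y + 2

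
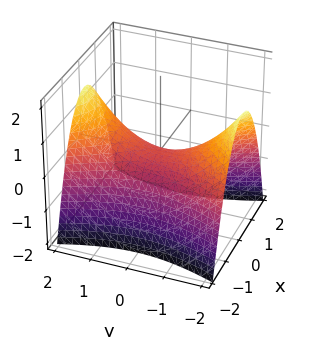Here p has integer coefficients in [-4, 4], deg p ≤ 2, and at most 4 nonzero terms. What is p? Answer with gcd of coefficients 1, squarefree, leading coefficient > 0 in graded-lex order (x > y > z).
First, degree: a hyperbolic paraboloid; a quadric, so deg p = 2.
Next, symmetries: mirror symmetry x ↦ −x ⇒ only even powers of x; mirror symmetry y ↦ −y ⇒ only even powers of y.
Next, reading off the gridlines: one y-axis crossing is at y = 0; it meets the x-axis at x = 0 (among the integer gridlines); one z-axis crossing is at z = 0.
Finally, assembling these constraints gives the stated polynomial.

3*x^2 - y^2 + 3*z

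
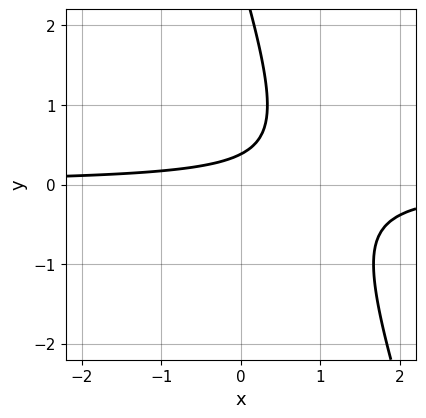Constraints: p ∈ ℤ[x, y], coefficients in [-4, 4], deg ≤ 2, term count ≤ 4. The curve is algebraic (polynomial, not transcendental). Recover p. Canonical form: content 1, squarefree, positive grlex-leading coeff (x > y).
3*x*y + y^2 - 3*y + 1

The degree is 2 — the shape is more complex than any degree-1 curve.
Checking where it meets the axes: no x-intercept at any integer in the box.
These observations pin down the coefficients.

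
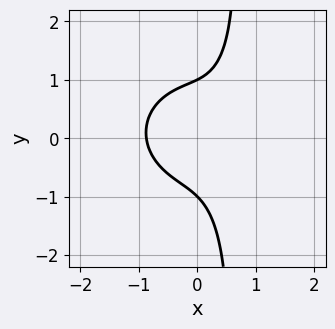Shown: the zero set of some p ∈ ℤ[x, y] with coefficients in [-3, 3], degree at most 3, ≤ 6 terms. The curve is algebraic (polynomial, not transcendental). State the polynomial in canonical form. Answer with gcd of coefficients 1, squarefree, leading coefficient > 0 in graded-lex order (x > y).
3*x^3 + 3*x*y^2 - x*y - 2*y^2 + 2

1. The degree is 3 — no degree-2 curve has this shape.
2. From the axis intercepts and sections: among the integer gridlines, it crosses the y-axis at y ∈ {-1, 1}.
3. Together with the visible shape, these determine p as stated.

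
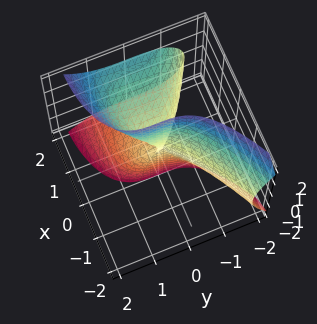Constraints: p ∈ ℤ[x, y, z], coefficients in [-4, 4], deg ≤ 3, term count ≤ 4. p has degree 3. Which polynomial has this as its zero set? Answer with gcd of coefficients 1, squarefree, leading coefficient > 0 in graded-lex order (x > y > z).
x*z^2 - y^3 - x^2

deg p = 3. A generic line meets the surface in up to 3 points.
From the axis intercepts and sections: every point of the z-axis in the box is on the surface; it meets the x-axis at x = 0 (among the integer gridlines); it meets the y-axis at y = 0 (among the integer gridlines).
Fitting integer coefficients to these (and the overall shape) gives p.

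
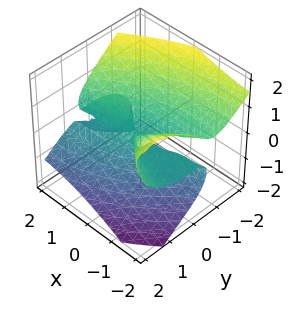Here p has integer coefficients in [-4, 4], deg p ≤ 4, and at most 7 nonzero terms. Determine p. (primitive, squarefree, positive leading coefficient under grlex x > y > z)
deg p = 3. The shape is more complex than any degree-2 surface.
Reading off the gridlines: one z-axis crossing is at z = 0; the visible x-axis segment lies entirely on the surface; one y-axis crossing is at y = 0.
Together with the visible shape, these determine p as stated.

x^2*z - 3*x*y*z - 2*y^3 - 3*z^3 + y^2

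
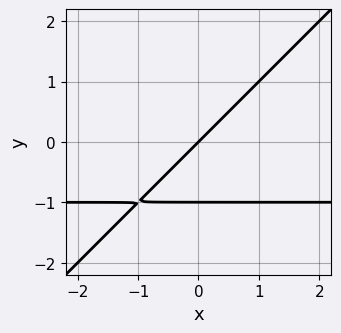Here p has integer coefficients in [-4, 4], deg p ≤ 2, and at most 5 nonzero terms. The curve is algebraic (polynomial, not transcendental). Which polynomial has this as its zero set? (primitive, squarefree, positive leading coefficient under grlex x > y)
x*y - y^2 + x - y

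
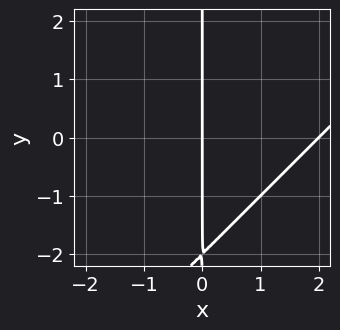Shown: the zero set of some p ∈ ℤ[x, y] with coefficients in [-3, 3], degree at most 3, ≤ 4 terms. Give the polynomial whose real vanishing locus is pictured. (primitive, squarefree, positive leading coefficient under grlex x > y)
x^2 - x*y - 2*x

(a) deg p = 2.
(b) From the visible intercepts: among the integer gridlines, it crosses the x-axis at x ∈ {0, 2}; every point of the y-axis in the box is on the curve.
(c) Putting this together gives p.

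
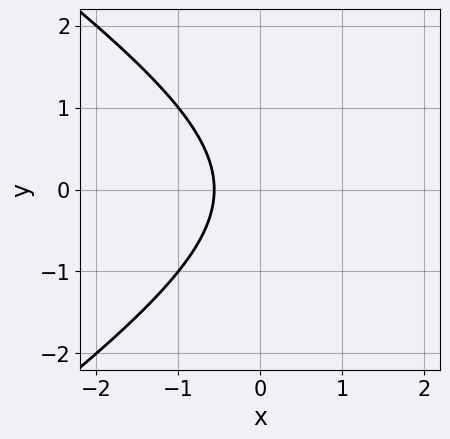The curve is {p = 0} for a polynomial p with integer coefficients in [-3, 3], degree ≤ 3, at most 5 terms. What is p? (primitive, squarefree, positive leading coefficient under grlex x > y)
The degree is 2 — the shape is more complex than any degree-1 curve.
Symmetries: the y ↦ −y reflection is a symmetry, so y appears only in even powers.
Observable constraints: it misses every integer gridline on the y-axis.
Assembling these constraints gives the stated polynomial.

x^2 - 2*y^2 - 3*x - 2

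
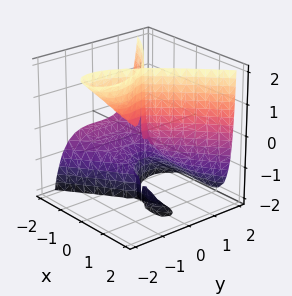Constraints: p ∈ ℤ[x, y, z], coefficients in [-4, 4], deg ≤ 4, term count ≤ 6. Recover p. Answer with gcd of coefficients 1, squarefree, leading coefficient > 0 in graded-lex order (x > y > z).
First, there are 3 components.
Then, deg p = 3.
Next, checking where it meets the axes: one y-axis crossing is at y = 0; one x-axis crossing is at x = 0; every point of the z-axis in the box is on the surface.
Finally, solving for integer coefficients yields p as stated.

x^3 + 2*x^2*z - 2*y^3 - 2*y^2*z + 3*x^2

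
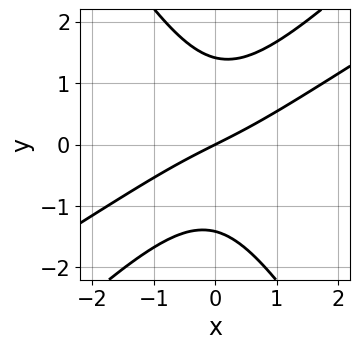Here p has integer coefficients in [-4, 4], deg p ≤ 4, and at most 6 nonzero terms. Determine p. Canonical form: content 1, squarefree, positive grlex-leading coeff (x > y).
(a) deg p = 3. No degree-2 curve has this shape.
(b) From the visible intercepts: one y-axis crossing is at y = 0; it crosses the x-axis at the gridline x = 0.
(c) Assembling these constraints gives the stated polynomial.

x^3 - 2*x^2*y + y^3 + x - 2*y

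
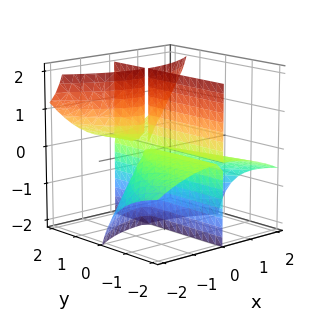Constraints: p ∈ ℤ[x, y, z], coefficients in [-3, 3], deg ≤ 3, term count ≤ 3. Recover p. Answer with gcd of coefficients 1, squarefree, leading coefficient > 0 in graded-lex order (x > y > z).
(a) The picture has 3 separate pieces. Treating them together as one polynomial.
(b) The degree is 3 — no degree-2 surface has this shape.
(c) Checking where it meets the axes: every point of the z-axis in the box is on the surface; it crosses the x-axis at the gridline x = 0; every point of the y-axis in the box is on the surface.
(d) Putting this together gives p.

x^3 - 3*x*y*z + 2*x*z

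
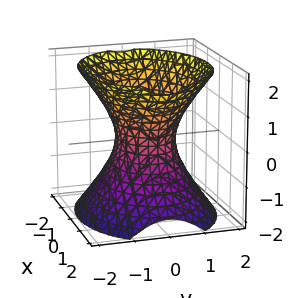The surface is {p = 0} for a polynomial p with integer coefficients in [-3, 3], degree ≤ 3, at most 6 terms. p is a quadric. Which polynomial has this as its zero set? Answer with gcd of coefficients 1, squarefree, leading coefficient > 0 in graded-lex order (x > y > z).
(a) deg p = 2. An hourglass — one-sheet hyperboloid; a quadric.
(b) Symmetries: it's symmetric under x → −x, forcing even powers of x; the z ↦ −z reflection is a symmetry, so z appears only in even powers; it's symmetric under y → −y, forcing even powers of y.
(c) Observable constraints: no z-intercept at any integer in the box; the x-axis gridline crossings are at x ∈ {-1, 1}.
(d) Assembling these constraints gives the stated polynomial.

2*x^2 + 3*y^2 - 2*z^2 - 2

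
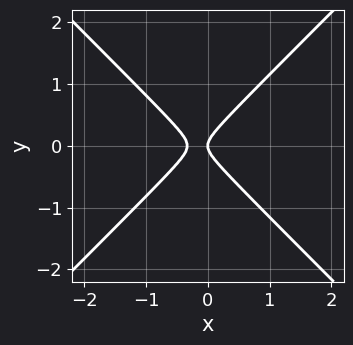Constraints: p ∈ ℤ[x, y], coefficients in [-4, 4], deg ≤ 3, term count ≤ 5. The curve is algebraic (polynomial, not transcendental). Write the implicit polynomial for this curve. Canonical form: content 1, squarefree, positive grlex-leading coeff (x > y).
First, the degree is 2 — a generic line meets the curve in up to 2 points.
Next, symmetries: the y ↦ −y reflection is a symmetry, so y appears only in even powers.
Then, from the axis intercepts and sections: one y-axis crossing is at y = 0; one x-axis crossing is at x = 0.
Finally, the integer polynomial consistent with all of this is the stated p.

3*x^2 - 3*y^2 + x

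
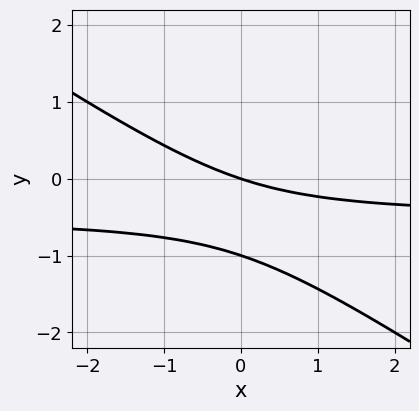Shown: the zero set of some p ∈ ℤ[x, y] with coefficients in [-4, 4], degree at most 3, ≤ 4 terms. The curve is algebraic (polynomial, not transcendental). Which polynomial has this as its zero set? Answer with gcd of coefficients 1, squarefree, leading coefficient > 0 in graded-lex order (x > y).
(a) Degree: the shape is more complex than any degree-1 curve, so deg p = 2.
(b) From the visible intercepts: it crosses the x-axis at the gridline x = 0; the y-axis gridline crossings are at y ∈ {-1, 0}.
(c) These observations pin down the coefficients.

2*x*y + 3*y^2 + x + 3*y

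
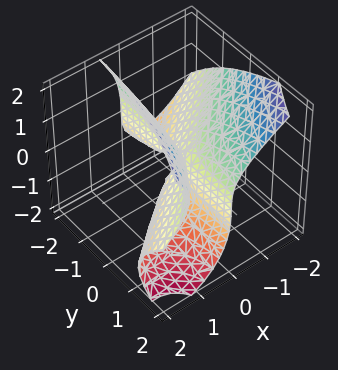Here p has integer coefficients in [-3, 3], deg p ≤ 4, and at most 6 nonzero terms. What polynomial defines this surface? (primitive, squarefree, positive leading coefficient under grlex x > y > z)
1. Degree: no degree-2 surface has this shape, so deg p = 3.
2. Observable constraints: one z-axis crossing is at z = 0; every point of the y-axis in the box is on the surface.
3. Together with the visible shape, these determine p as stated.

z^3 - 3*x^2 + 3*x*y - 3*x*z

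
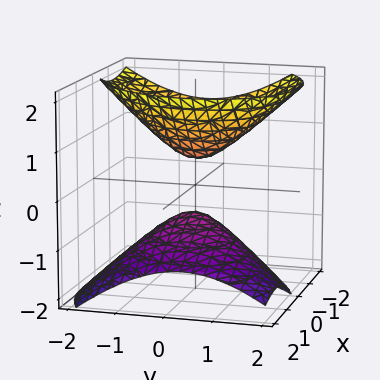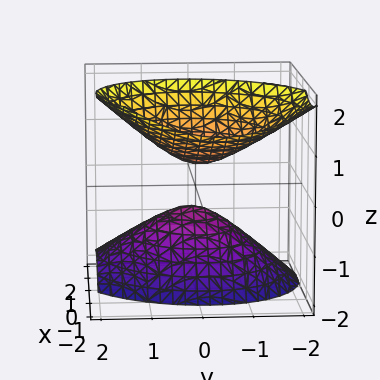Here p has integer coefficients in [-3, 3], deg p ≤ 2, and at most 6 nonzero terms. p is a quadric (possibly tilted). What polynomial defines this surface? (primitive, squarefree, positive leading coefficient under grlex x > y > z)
3*x^2 - x*y + 3*x*z + 3*y^2 - 3*z^2 + 1

(a) The picture has 2 separate pieces. Treating them together as one polynomial.
(b) The degree is 2 — no degree-1 surface has this shape.
(c) Reading off the gridlines: the surface avoids every integer x-axis point in the box; it misses every integer gridline on the y-axis.
(d) Solving for integer coefficients yields p as stated.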